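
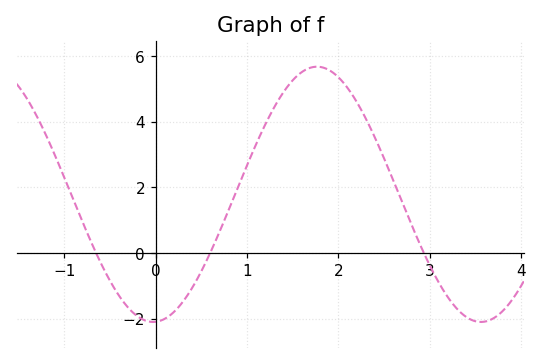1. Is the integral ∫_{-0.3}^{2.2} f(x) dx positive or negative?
positive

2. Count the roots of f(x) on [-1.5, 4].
3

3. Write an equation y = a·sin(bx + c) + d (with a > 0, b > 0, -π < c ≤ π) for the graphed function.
y = 3.89sin(1.75x - 1.52) + 1.79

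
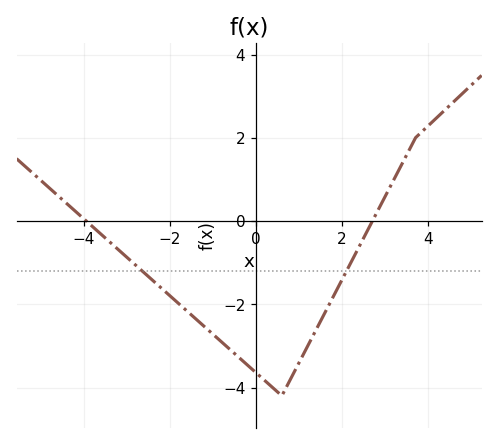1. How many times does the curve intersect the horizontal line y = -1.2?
2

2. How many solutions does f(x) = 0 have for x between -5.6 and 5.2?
2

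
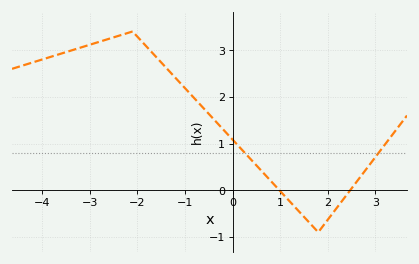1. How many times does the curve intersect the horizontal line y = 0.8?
2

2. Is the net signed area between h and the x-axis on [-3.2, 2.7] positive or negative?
positive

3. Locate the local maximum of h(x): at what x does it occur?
-2.2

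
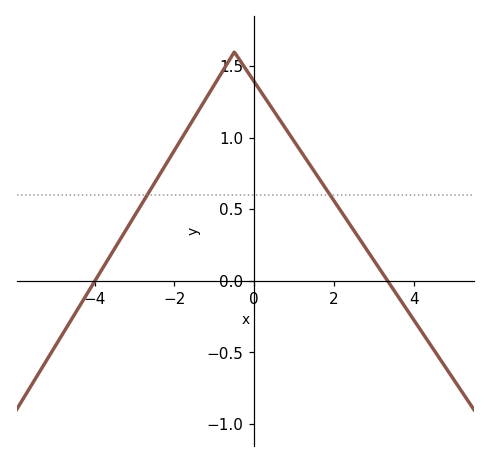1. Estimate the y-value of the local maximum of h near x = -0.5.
1.6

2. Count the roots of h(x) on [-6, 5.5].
2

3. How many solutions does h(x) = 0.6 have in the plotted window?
2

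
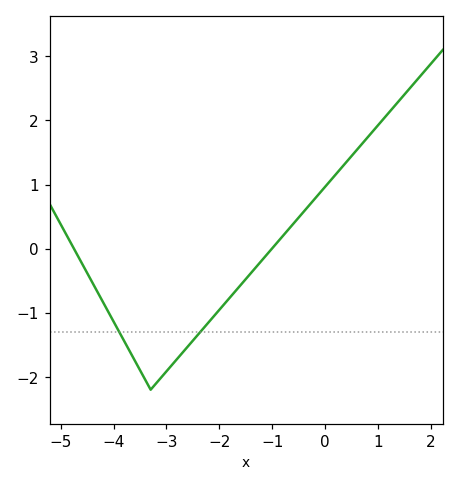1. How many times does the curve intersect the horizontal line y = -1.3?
2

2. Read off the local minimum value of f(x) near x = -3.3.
-2.2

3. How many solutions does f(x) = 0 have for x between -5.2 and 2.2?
2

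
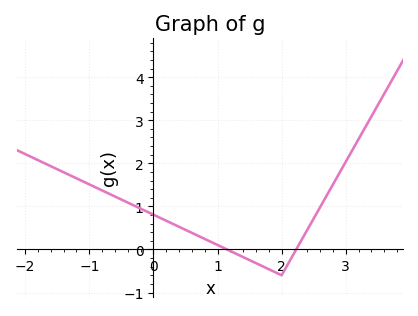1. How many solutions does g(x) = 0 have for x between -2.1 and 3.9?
2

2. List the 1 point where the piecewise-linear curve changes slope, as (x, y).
(2, -0.6)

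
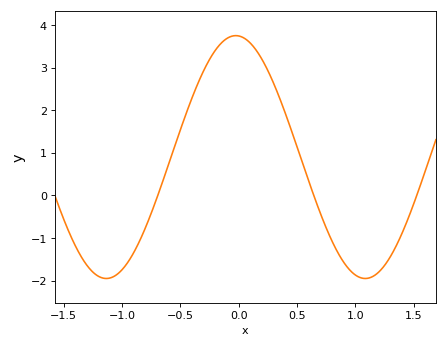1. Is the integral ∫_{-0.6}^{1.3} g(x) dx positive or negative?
positive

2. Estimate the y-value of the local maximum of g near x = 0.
3.7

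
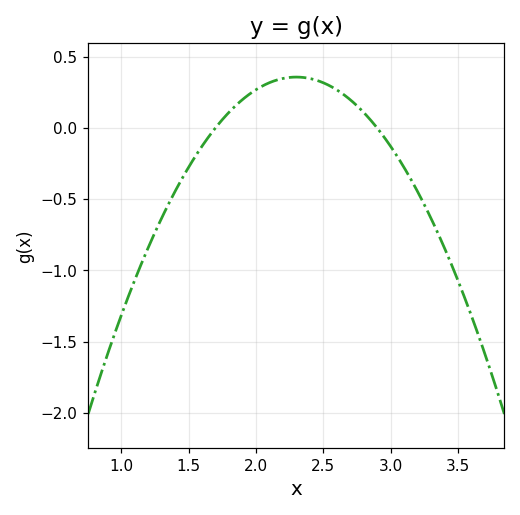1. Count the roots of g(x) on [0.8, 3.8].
2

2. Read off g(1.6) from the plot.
-0.129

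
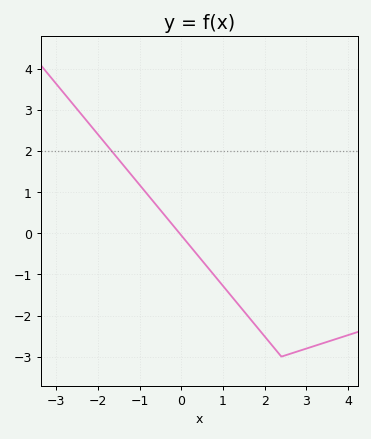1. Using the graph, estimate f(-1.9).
2.3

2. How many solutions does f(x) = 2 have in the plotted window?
1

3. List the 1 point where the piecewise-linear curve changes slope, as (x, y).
(2.4, -3)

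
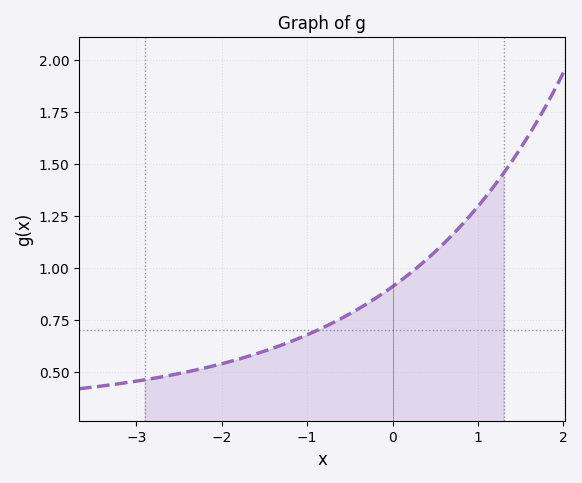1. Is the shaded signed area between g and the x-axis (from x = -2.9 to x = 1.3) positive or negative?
positive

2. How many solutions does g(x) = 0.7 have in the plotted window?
1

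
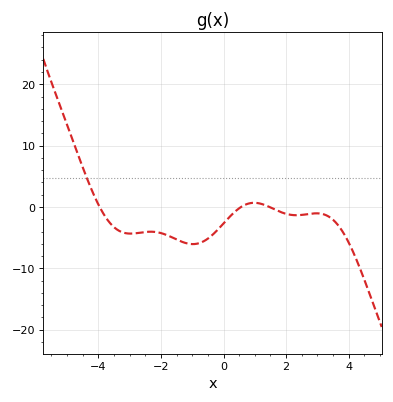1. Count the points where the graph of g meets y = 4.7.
1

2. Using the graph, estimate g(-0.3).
-4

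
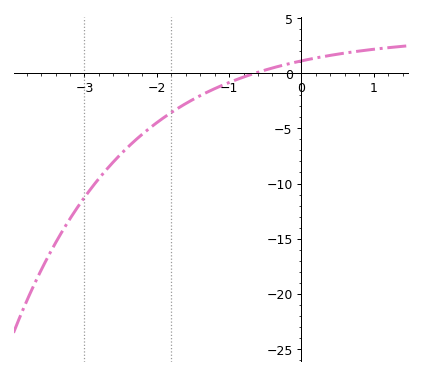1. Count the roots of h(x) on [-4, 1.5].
1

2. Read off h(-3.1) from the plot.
-12.2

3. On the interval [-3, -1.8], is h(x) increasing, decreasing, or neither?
increasing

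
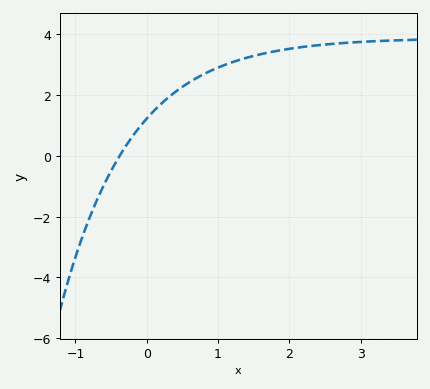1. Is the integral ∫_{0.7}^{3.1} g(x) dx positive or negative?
positive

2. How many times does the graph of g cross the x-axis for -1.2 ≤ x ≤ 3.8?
1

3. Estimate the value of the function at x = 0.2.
1.7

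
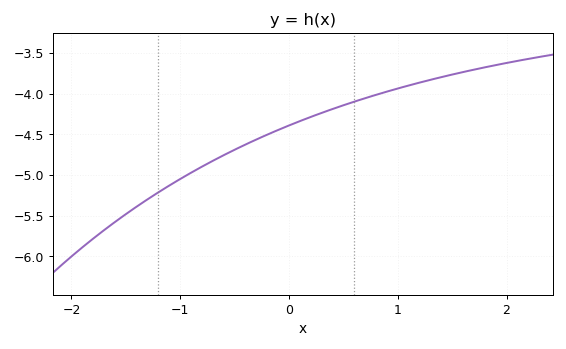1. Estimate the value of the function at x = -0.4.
-4.62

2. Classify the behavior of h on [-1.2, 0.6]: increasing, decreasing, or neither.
increasing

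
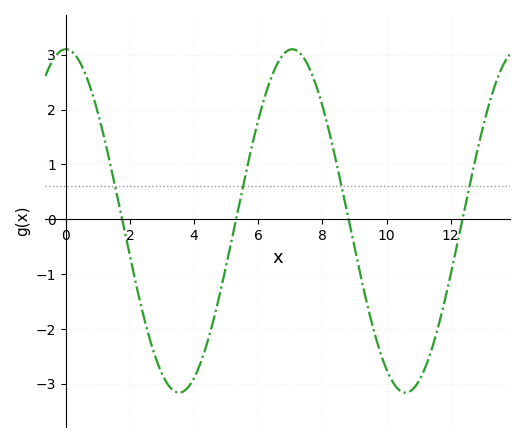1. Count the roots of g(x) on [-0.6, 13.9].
4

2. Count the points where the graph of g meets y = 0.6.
4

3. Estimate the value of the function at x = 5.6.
0.8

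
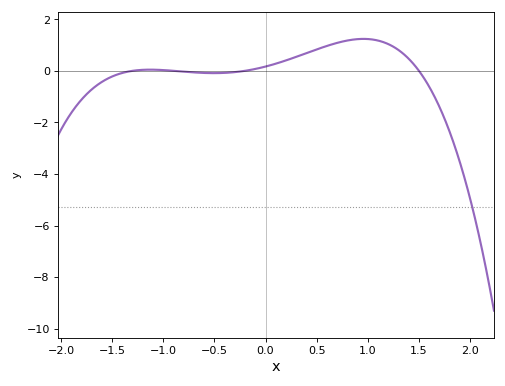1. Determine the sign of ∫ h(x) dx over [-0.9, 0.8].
positive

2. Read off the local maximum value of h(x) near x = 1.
1.2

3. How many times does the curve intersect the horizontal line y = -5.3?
1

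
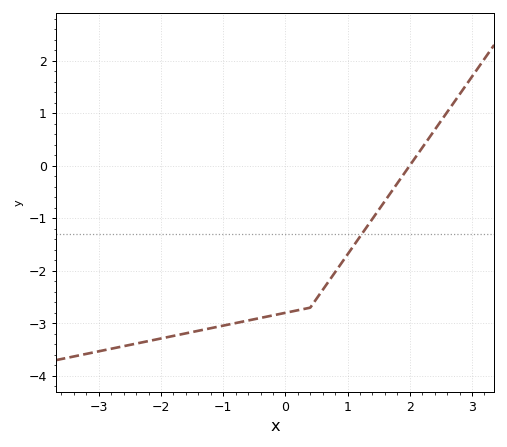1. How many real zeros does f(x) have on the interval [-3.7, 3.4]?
1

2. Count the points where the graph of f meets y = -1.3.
1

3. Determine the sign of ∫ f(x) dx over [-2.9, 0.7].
negative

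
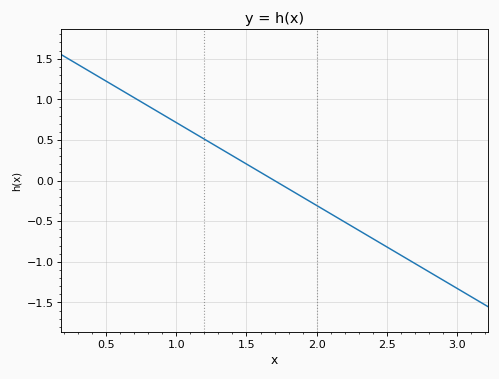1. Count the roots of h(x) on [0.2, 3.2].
1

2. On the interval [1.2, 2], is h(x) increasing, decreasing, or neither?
decreasing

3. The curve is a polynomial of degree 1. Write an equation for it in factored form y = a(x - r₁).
y = -1.02(x - 1.7)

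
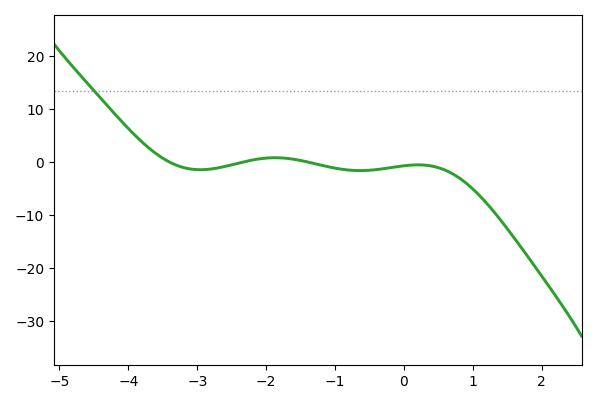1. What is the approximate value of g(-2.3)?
0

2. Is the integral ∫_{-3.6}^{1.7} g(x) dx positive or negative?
negative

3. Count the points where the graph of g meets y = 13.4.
1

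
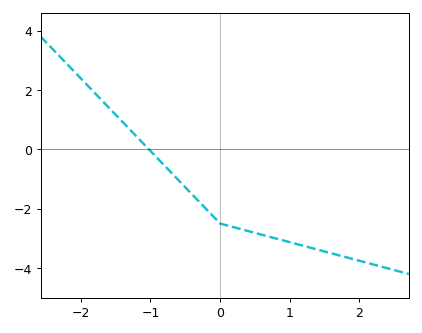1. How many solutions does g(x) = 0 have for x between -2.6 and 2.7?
1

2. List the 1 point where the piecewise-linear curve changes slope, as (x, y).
(0, -2.5)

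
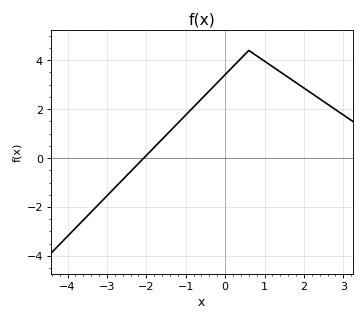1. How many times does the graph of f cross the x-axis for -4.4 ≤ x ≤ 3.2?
1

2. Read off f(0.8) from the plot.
4.18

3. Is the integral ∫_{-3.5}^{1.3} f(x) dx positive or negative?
positive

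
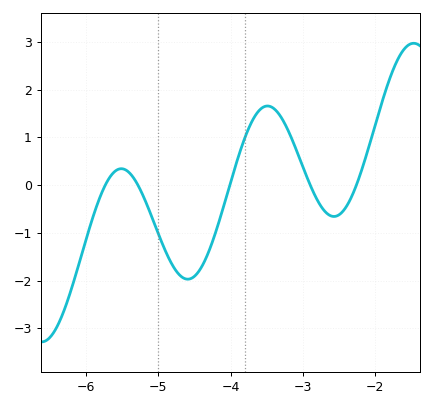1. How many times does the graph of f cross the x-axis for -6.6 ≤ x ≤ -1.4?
5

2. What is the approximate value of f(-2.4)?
-0.4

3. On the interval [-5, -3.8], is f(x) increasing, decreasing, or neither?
neither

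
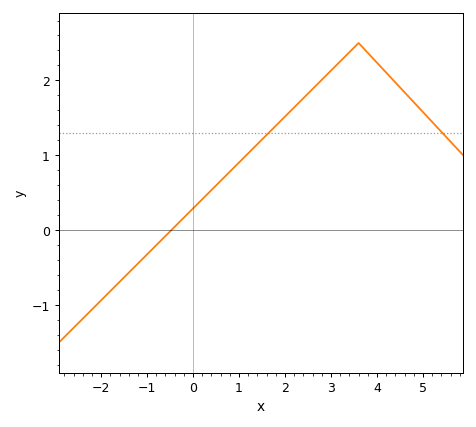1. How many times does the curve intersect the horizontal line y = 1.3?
2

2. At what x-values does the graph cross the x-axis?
-0.4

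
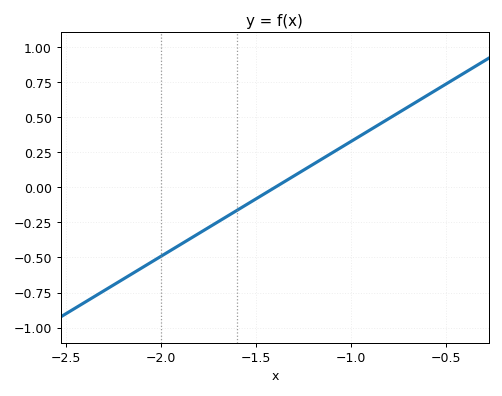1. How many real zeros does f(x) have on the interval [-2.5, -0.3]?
1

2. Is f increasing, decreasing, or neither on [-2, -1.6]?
increasing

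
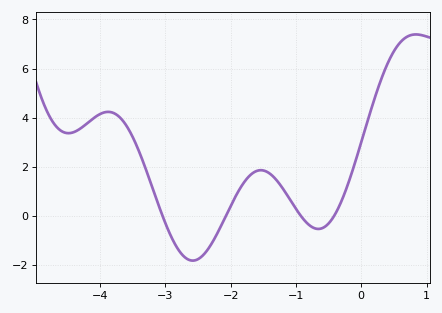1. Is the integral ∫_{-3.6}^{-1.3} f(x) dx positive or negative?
positive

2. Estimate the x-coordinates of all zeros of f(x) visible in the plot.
-3.04, -2.07, -0.923, -0.416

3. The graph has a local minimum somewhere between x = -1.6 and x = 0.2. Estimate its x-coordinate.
-0.657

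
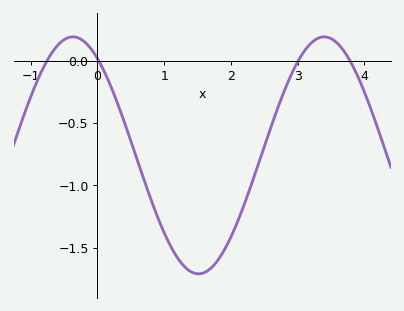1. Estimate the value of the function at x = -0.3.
0.2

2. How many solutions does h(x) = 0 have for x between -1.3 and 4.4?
4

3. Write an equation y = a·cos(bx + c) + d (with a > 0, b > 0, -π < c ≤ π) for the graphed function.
y = 0.95cos(1.7x + 0.61) - 0.76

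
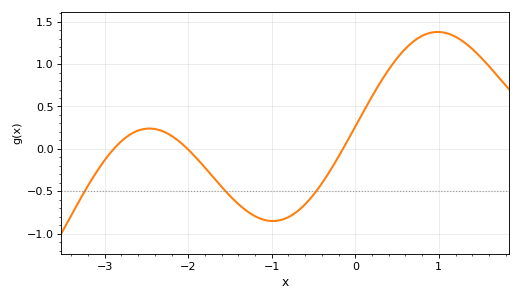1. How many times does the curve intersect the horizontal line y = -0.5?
3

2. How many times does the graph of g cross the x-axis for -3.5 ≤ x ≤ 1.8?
3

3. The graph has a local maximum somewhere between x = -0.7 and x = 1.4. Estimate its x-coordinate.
1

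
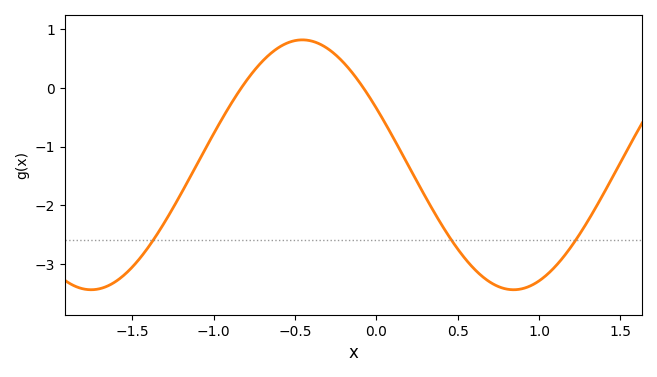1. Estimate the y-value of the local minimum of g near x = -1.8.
-3.4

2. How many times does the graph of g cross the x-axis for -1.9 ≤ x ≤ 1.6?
2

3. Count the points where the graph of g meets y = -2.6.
3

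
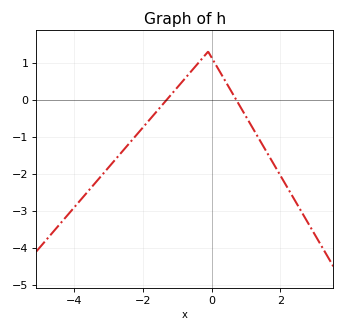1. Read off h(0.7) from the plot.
0.025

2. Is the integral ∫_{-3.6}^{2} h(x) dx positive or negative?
negative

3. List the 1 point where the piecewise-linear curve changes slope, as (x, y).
(-0.1, 1.3)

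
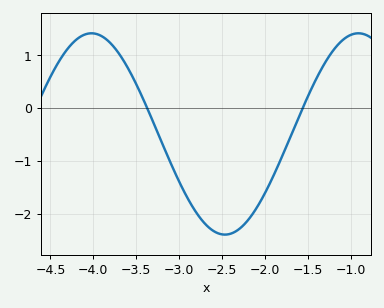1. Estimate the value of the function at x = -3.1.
-1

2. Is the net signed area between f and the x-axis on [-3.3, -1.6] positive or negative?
negative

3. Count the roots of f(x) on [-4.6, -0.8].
2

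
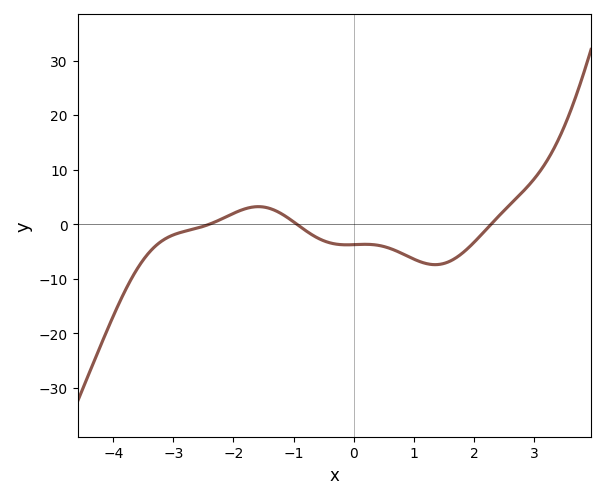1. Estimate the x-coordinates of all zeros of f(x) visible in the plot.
-2.4, -1, 2.2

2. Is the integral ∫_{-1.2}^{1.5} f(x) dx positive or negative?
negative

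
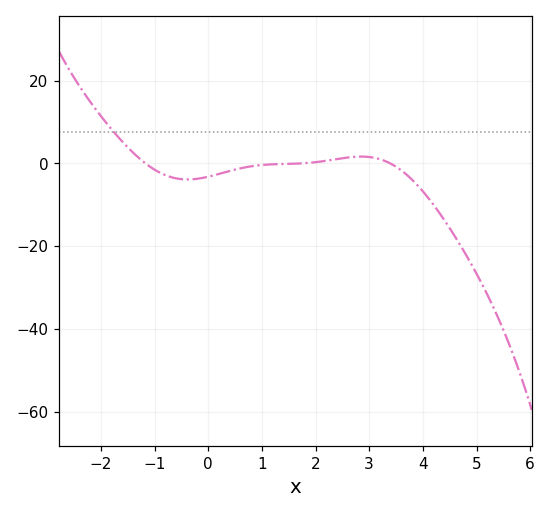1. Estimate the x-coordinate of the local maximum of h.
2.8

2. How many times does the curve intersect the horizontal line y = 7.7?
1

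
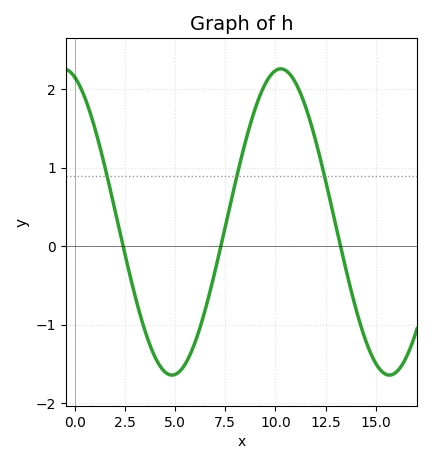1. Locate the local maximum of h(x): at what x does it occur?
10.3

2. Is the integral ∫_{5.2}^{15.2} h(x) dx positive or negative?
positive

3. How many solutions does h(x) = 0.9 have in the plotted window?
3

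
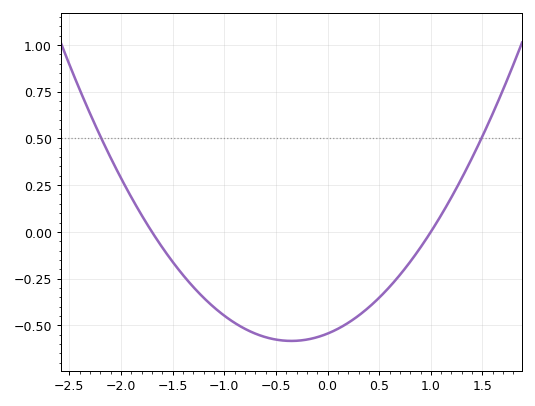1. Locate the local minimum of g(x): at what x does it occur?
-0.4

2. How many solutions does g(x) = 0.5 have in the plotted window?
2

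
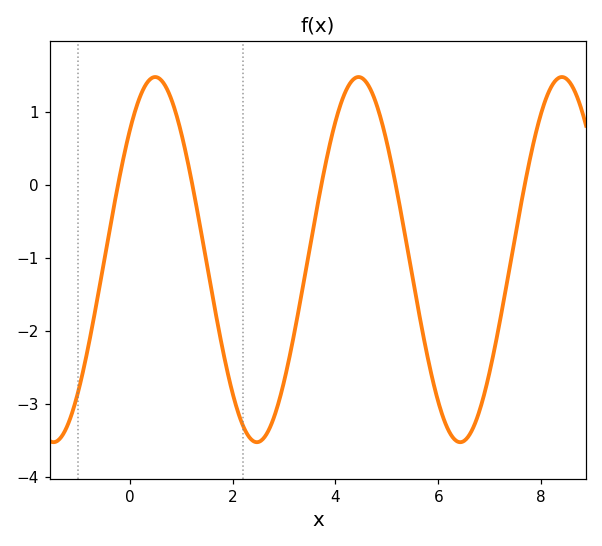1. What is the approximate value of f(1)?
0.723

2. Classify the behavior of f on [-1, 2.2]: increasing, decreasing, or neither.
neither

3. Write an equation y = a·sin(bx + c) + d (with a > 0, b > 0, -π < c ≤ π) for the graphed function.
y = 2.5sin(1.59x + 0.78) - 1.02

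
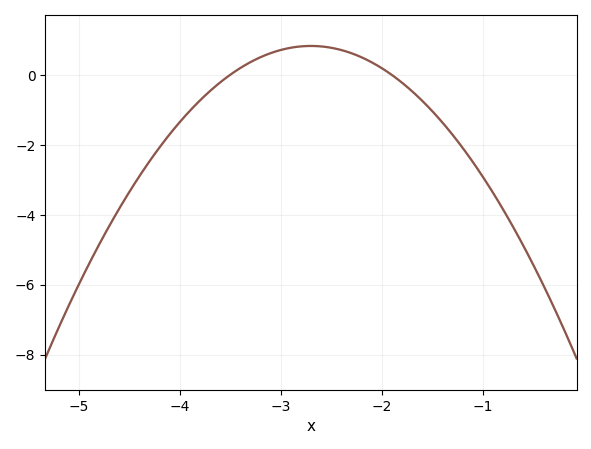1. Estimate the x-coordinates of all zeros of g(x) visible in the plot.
-3.5, -1.9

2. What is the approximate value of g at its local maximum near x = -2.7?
0.8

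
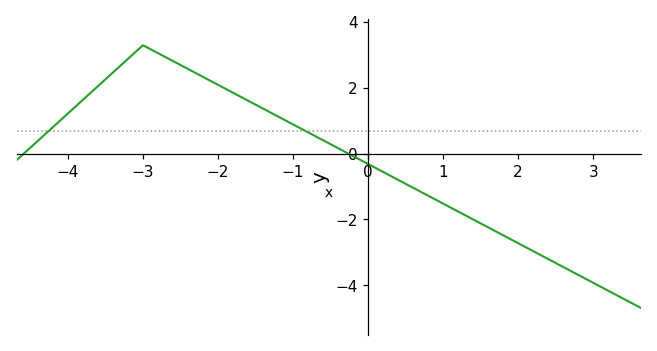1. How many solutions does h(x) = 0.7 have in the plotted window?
2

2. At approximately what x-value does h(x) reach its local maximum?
-3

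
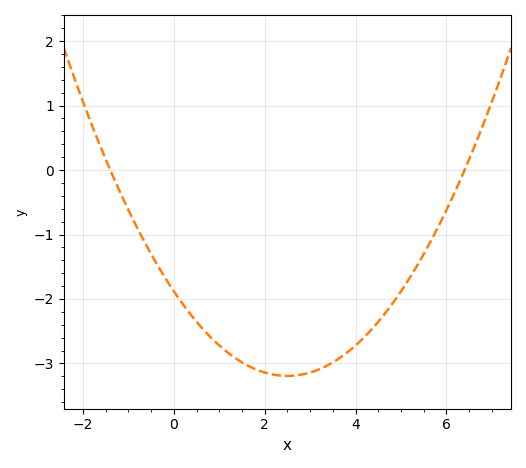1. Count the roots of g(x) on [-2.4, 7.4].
2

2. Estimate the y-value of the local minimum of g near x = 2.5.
-3.2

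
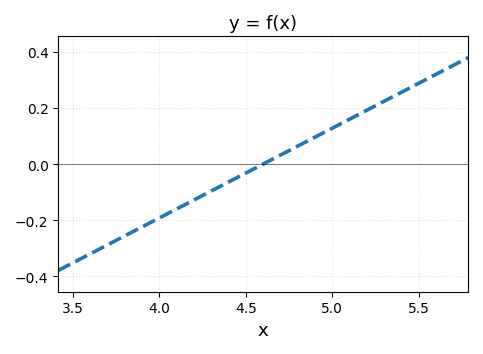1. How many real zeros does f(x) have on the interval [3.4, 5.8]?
1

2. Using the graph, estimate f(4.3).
-0.1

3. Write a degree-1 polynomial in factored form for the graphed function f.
y = 0.32(x - 4.6)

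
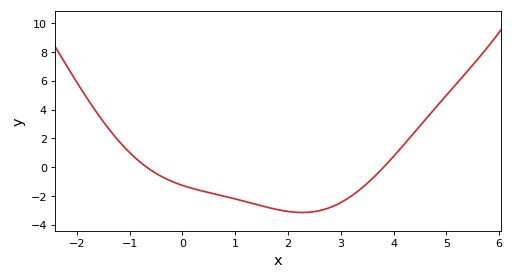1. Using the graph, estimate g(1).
-2.2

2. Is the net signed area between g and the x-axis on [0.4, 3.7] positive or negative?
negative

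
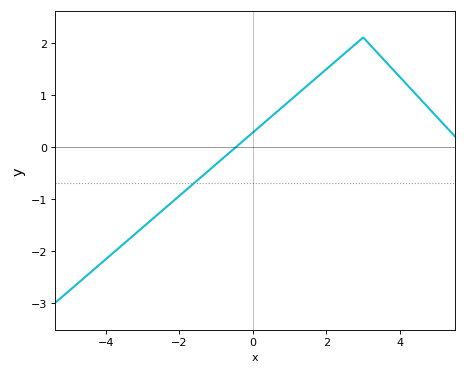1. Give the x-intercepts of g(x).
-0.456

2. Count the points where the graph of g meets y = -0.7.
1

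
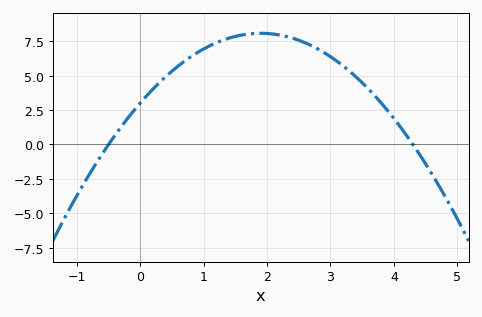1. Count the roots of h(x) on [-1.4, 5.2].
2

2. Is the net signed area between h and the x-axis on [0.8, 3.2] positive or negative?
positive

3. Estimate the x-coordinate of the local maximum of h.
1.9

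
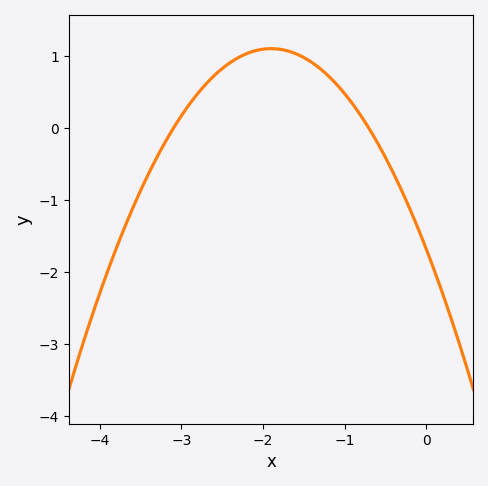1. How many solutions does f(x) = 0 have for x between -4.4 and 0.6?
2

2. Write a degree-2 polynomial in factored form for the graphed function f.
y = -0.77(x + 3.1)(x + 0.7)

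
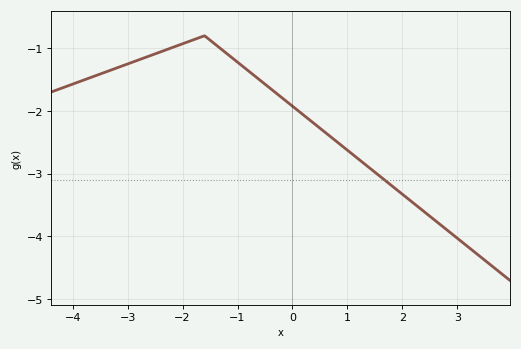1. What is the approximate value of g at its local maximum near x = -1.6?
-0.8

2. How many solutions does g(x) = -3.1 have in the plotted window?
1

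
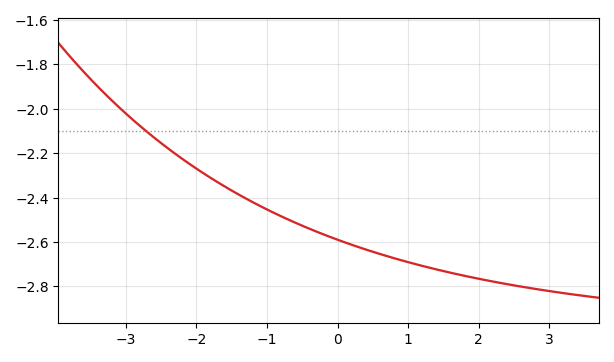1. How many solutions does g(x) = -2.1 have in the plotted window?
1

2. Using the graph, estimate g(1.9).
-2.76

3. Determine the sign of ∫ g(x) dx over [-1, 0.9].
negative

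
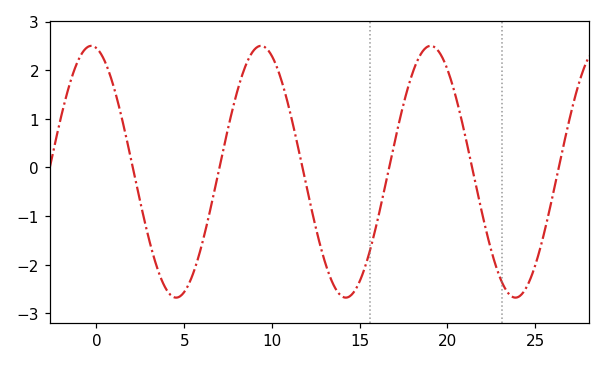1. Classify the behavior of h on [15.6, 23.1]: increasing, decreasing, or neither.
neither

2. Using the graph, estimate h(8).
1.5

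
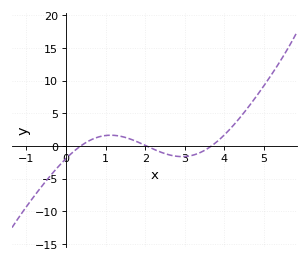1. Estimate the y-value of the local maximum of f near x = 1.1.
1.5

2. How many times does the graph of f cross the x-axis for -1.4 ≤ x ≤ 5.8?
3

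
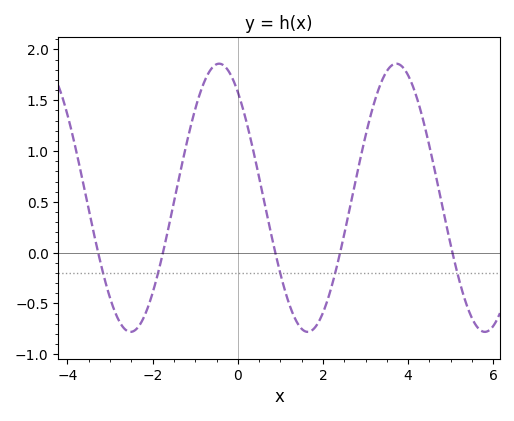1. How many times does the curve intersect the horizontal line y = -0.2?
5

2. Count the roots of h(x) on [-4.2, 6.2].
5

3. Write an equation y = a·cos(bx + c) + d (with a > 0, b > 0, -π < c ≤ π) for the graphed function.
y = 1.32cos(1.51x + 0.662) + 0.54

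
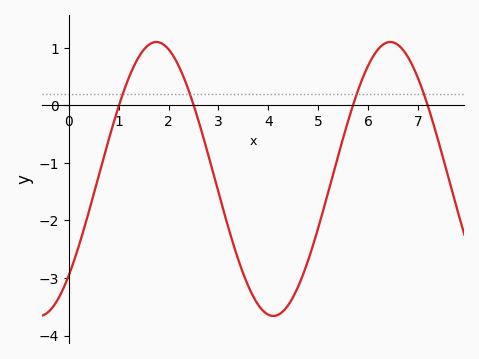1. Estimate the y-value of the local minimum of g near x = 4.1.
-3.66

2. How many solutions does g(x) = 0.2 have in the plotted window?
4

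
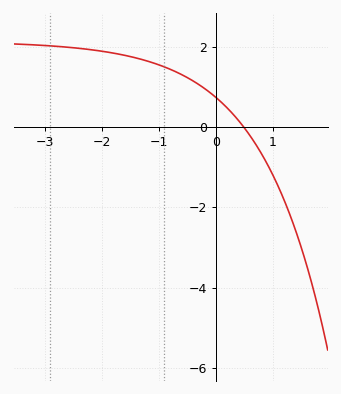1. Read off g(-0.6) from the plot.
1.31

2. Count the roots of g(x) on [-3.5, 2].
1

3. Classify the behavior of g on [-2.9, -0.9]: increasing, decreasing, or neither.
decreasing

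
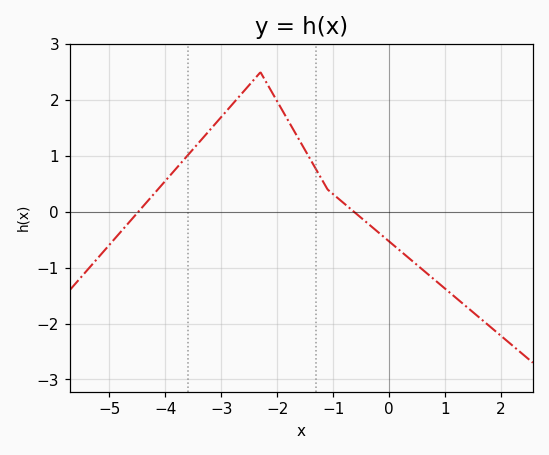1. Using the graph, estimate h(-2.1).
2.2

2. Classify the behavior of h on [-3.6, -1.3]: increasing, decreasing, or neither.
neither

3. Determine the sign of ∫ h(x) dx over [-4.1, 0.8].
positive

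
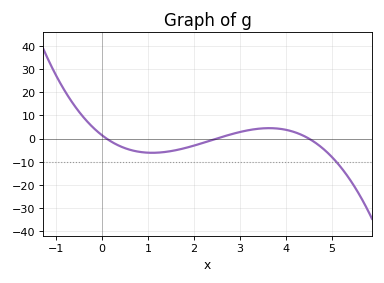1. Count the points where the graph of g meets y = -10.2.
1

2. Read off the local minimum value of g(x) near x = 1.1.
-6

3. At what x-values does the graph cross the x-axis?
0.1, 2.5, 4.5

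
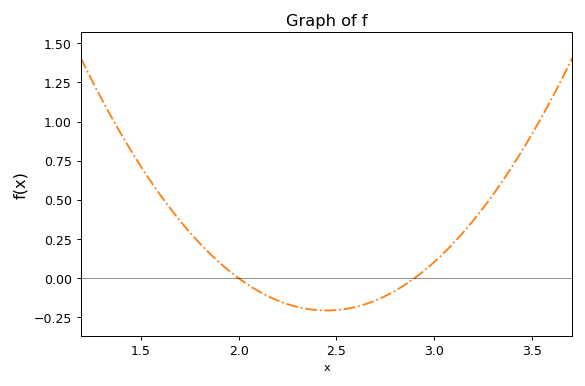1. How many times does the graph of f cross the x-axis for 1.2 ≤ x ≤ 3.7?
2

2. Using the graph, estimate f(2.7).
-0.14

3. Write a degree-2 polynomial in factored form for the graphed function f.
y = 1.02(x - 2)(x - 2.9)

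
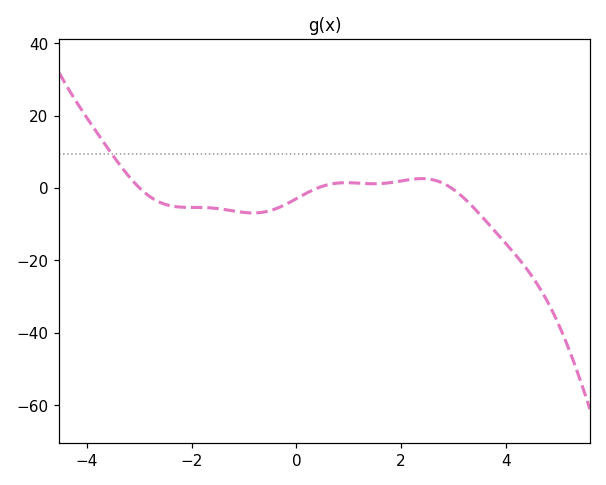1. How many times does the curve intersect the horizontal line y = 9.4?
1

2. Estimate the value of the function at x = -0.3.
-5.19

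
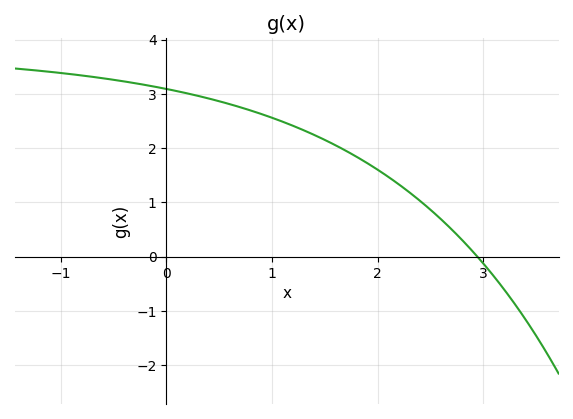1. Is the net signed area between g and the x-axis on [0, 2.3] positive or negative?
positive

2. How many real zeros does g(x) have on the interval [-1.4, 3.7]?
1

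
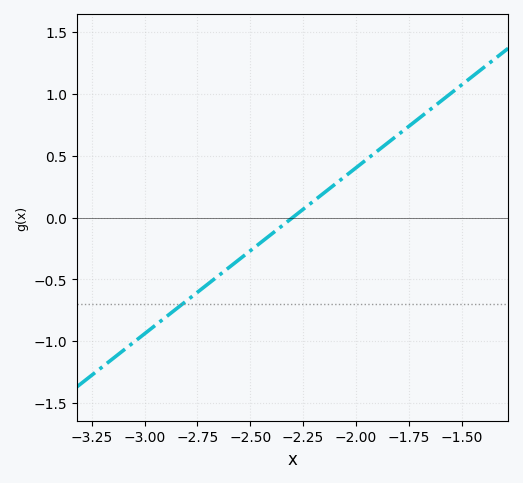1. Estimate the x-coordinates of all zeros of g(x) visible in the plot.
-2.3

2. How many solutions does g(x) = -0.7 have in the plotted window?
1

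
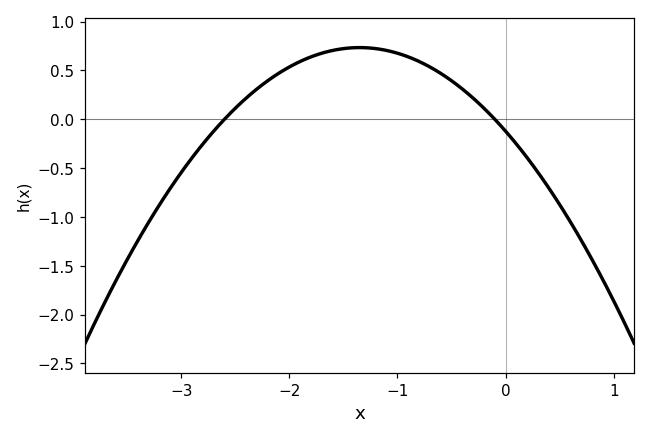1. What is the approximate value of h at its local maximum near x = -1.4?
0.75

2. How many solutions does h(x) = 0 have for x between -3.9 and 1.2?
2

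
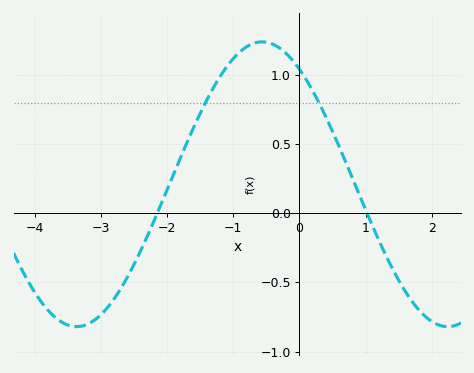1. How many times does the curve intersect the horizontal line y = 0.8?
2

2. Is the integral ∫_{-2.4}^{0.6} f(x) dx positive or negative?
positive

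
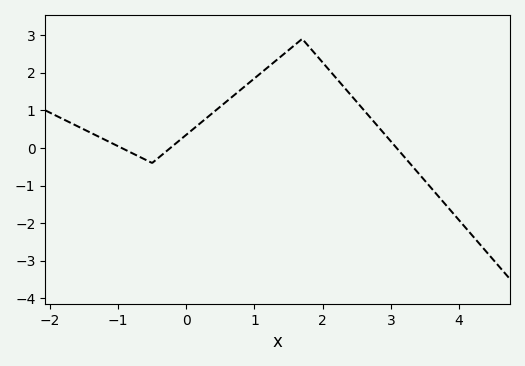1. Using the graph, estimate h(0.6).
1.2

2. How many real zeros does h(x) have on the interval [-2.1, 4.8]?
3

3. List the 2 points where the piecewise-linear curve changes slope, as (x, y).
(-0.5, -0.4); (1.7, 2.9)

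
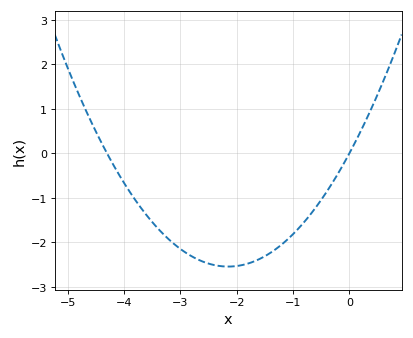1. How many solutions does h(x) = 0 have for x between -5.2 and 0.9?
2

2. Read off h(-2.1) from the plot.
-2.5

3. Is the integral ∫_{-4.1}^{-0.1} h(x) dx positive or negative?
negative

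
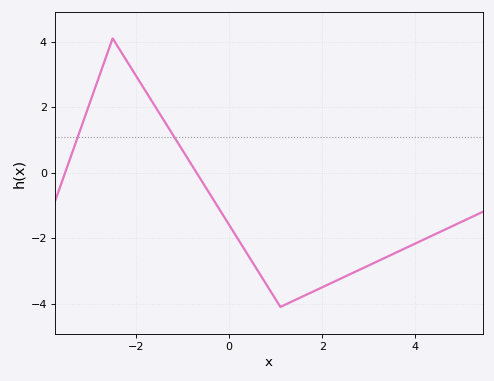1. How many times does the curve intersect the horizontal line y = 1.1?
2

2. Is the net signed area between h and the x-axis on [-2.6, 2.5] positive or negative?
negative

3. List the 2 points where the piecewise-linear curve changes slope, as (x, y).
(-2.5, 4.1); (1.1, -4.1)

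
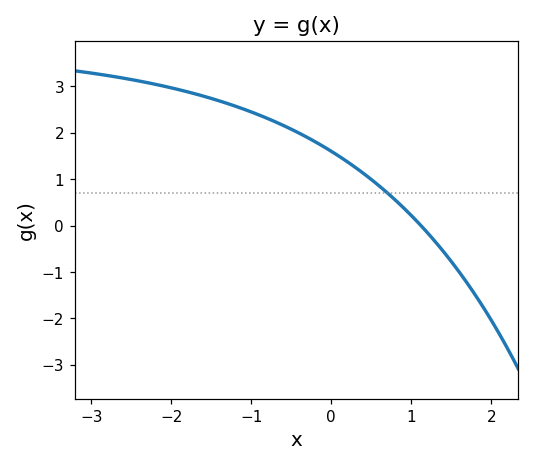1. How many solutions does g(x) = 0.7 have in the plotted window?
1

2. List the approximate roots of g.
1.12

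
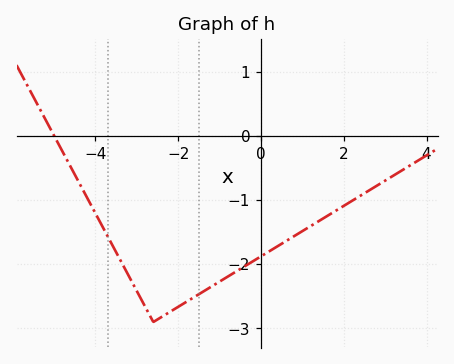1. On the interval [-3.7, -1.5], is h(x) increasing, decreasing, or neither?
neither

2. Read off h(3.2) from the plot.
-0.62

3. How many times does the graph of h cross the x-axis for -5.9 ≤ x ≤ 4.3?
1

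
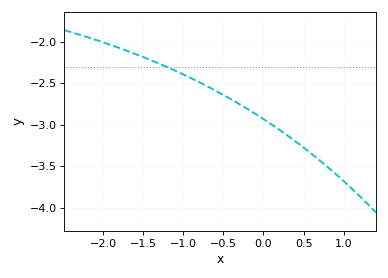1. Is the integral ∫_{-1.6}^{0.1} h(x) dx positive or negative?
negative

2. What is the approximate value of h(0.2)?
-3.05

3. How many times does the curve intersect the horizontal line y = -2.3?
1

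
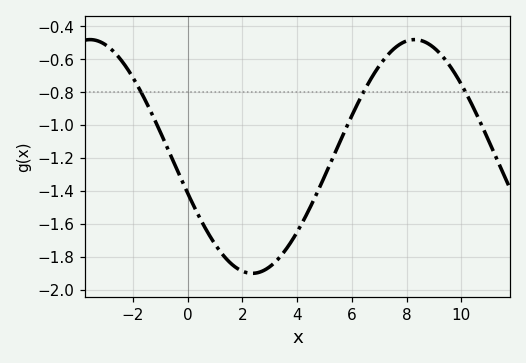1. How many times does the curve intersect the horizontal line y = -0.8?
3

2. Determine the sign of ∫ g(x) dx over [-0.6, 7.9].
negative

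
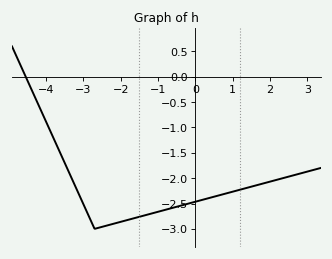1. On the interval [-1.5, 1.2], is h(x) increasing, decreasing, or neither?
increasing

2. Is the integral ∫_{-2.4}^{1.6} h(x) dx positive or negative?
negative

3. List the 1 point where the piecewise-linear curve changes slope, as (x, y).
(-2.7, -3)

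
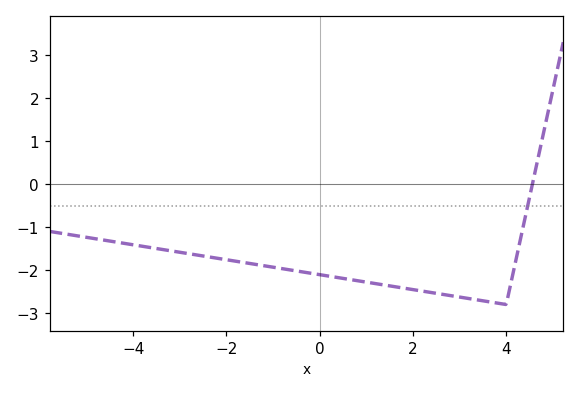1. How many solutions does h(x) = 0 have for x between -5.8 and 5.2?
1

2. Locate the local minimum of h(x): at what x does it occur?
4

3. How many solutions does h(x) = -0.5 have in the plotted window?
1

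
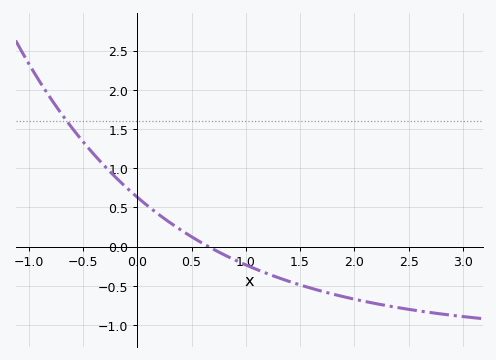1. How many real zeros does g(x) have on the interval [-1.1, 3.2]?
1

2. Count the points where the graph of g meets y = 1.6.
1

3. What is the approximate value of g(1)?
-0.25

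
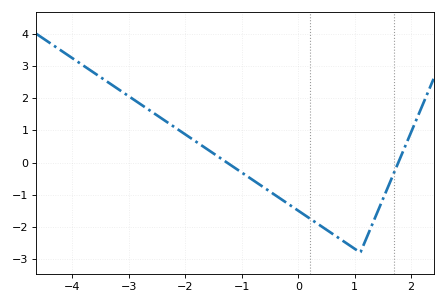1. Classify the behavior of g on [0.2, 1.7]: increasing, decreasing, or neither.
neither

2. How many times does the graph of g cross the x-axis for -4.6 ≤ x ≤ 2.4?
2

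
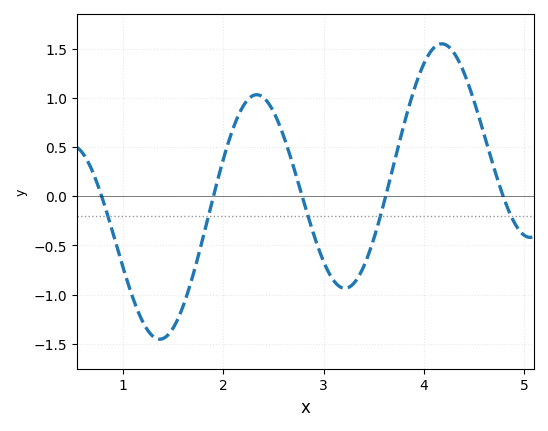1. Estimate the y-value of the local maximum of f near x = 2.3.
1.05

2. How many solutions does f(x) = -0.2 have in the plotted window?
5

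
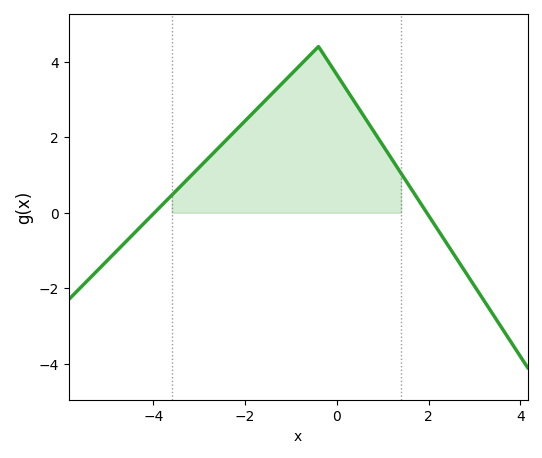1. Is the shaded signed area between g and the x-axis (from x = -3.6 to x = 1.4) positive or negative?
positive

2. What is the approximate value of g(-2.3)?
2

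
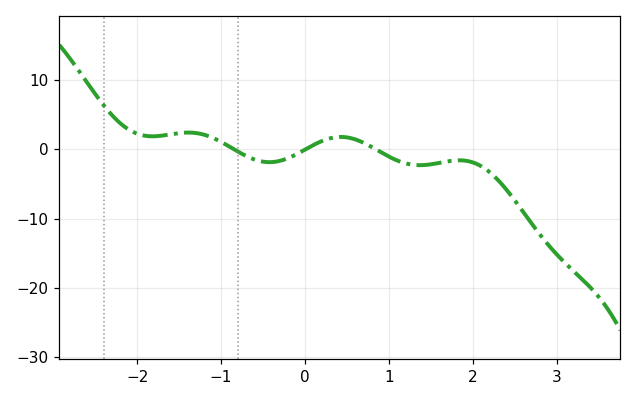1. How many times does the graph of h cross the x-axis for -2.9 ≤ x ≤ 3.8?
3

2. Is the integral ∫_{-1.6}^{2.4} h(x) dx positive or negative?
negative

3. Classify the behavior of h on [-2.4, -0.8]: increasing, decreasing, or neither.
neither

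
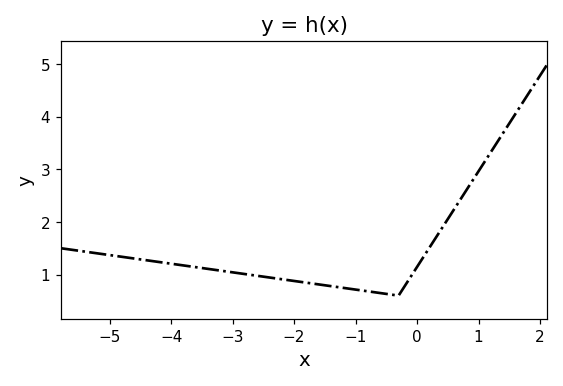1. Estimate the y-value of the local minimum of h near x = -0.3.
0.6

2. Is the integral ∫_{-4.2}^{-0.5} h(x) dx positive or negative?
positive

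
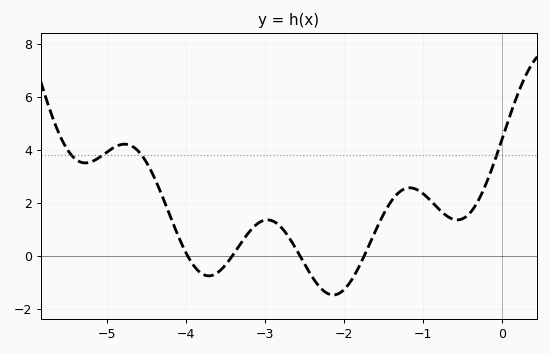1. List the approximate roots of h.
-3.97, -3.41, -2.55, -1.74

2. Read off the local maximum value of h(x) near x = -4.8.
4.22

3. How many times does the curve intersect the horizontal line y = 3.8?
4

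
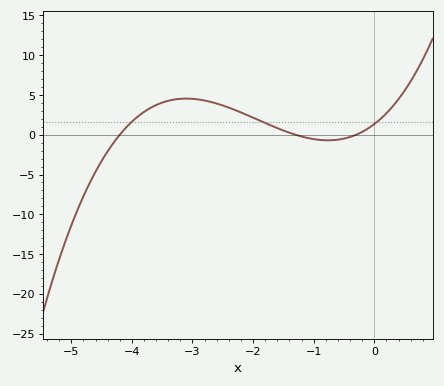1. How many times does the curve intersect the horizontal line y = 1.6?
3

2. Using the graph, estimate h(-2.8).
4.5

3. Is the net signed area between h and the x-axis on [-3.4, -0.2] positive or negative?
positive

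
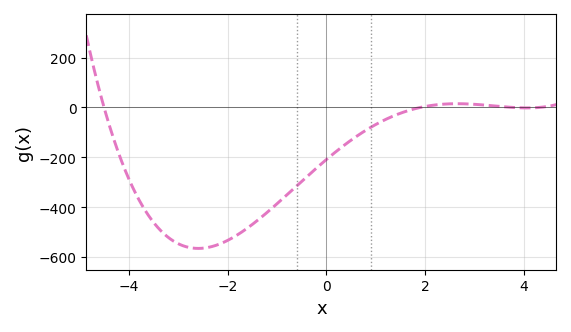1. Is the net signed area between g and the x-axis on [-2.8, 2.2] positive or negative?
negative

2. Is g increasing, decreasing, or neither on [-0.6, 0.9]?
increasing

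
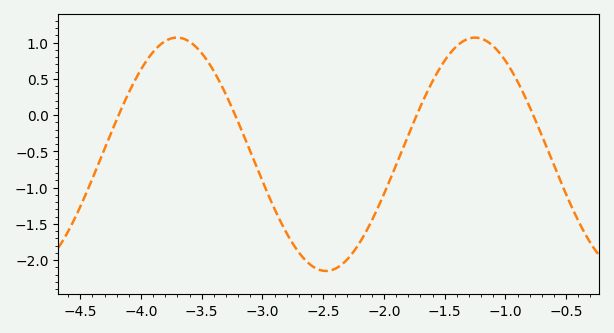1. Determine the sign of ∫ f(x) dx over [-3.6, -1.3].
negative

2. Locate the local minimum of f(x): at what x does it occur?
-2.5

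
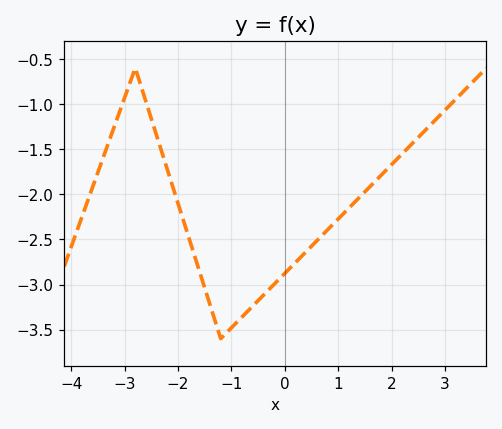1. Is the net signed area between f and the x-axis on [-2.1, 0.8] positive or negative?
negative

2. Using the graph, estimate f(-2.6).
-0.95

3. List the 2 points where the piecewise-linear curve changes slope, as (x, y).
(-2.8, -0.6); (-1.2, -3.6)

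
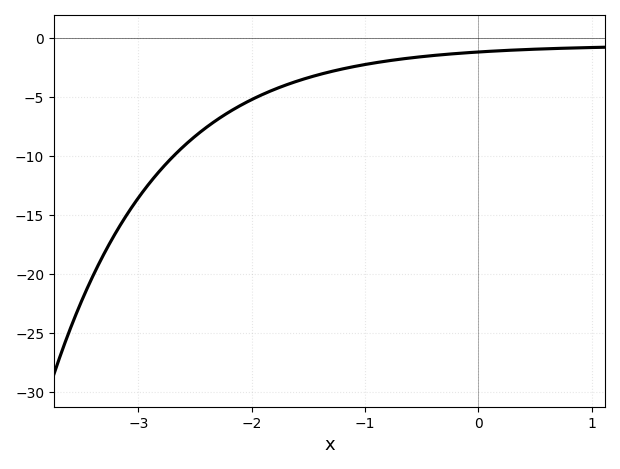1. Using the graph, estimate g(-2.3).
-6.87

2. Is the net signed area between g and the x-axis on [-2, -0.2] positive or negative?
negative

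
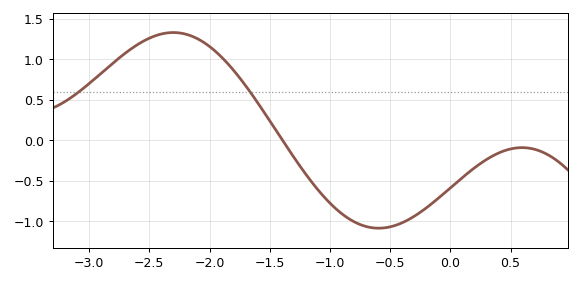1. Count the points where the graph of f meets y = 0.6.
2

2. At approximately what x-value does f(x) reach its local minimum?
-0.595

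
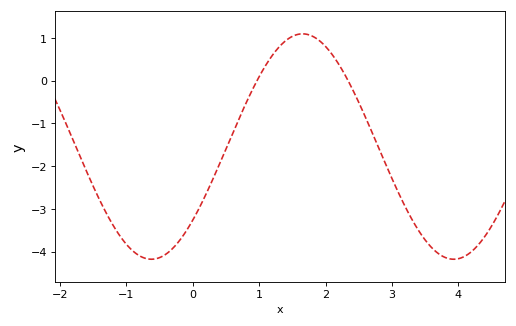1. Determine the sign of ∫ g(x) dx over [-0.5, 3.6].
negative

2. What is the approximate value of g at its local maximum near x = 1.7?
1.1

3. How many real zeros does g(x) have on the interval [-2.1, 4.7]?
2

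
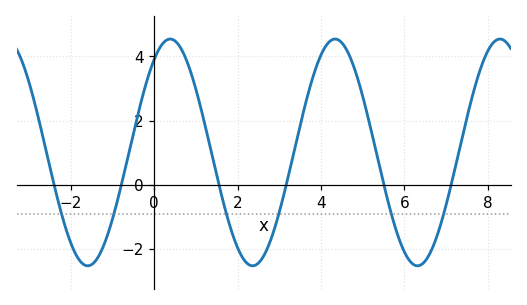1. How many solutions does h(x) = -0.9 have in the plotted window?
6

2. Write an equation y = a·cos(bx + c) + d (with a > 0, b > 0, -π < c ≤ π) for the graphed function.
y = 3.53cos(1.59x - 0.612) + 1.01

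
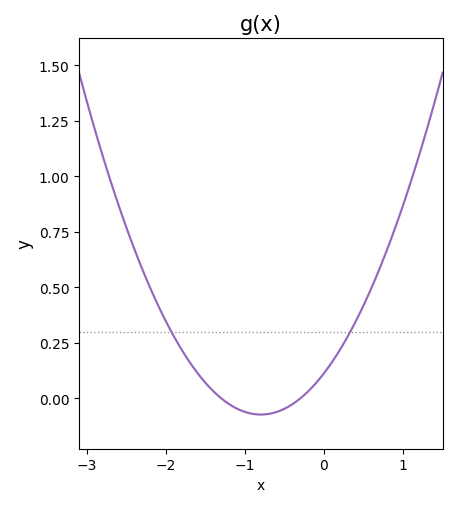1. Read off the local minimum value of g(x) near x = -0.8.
-0.08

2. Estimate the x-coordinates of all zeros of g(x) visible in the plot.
-1.3, -0.3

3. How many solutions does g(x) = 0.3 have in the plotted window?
2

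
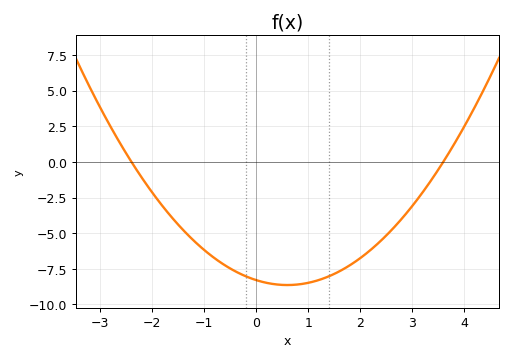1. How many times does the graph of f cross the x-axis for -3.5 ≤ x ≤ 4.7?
2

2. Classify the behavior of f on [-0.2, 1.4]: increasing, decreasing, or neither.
neither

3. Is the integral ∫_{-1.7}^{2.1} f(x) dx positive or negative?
negative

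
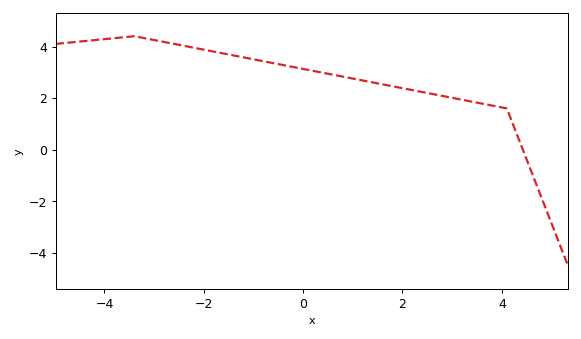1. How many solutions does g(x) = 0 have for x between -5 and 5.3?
1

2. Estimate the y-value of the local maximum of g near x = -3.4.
4.4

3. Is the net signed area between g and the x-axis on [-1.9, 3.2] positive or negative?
positive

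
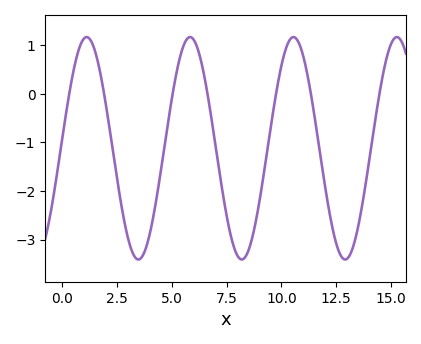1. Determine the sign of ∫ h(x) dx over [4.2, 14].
negative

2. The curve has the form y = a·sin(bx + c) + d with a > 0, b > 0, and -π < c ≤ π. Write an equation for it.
y = 2.29sin(1.33x + 0.1) - 1.12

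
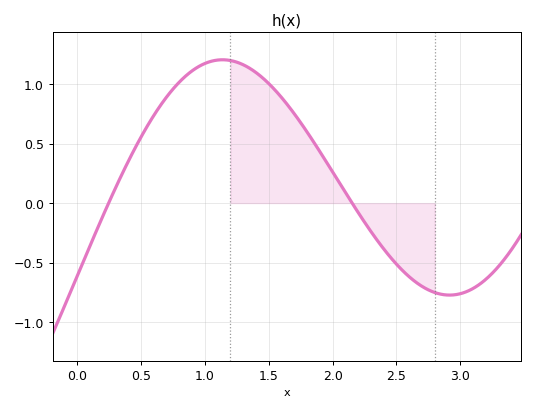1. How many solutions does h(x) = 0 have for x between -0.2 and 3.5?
2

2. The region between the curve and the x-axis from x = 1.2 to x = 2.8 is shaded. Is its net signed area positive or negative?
positive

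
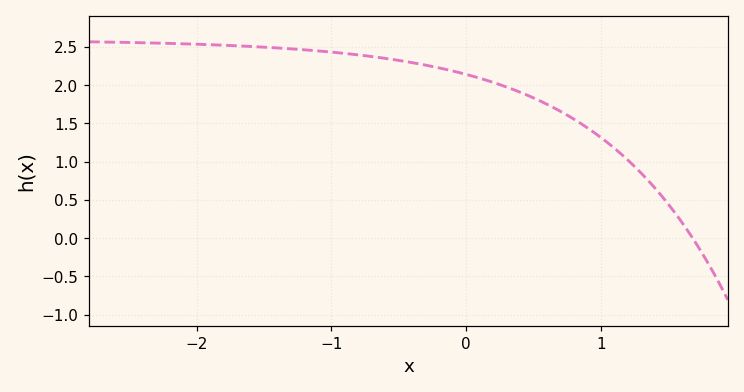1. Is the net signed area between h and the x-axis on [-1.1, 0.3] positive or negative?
positive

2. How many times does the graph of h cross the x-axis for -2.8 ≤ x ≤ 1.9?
1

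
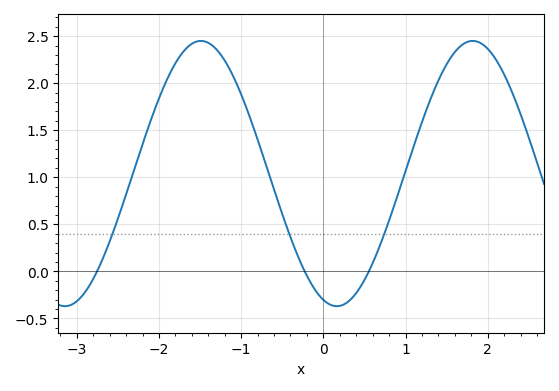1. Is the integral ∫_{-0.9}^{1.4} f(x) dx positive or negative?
positive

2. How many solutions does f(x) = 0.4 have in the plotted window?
3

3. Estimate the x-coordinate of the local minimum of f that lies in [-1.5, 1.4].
0.2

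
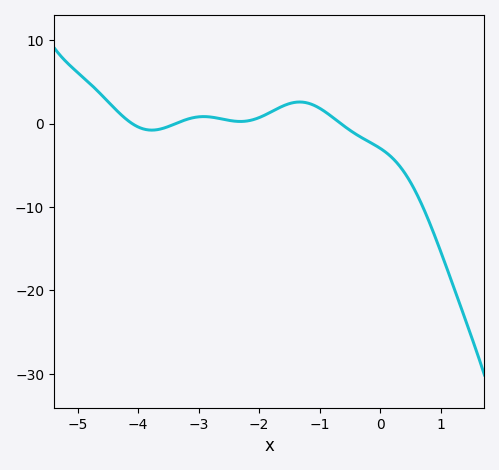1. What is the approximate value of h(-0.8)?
0.837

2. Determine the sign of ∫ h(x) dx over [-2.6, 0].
positive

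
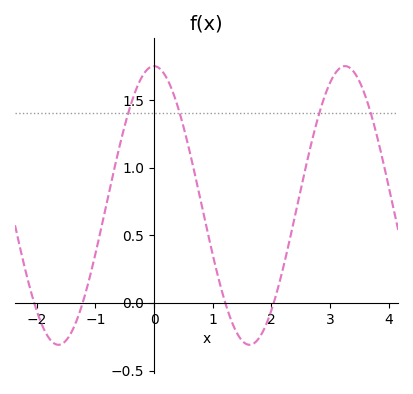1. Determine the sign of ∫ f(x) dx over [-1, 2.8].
positive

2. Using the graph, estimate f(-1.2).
0.022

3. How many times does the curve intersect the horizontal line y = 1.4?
4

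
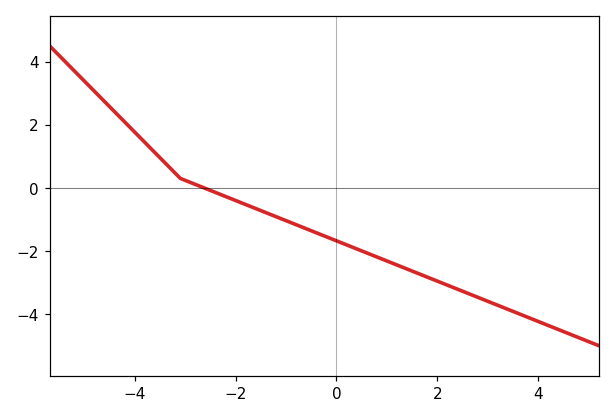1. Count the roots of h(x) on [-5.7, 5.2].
1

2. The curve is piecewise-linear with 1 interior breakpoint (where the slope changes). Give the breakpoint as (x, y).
(-3.1, 0.3)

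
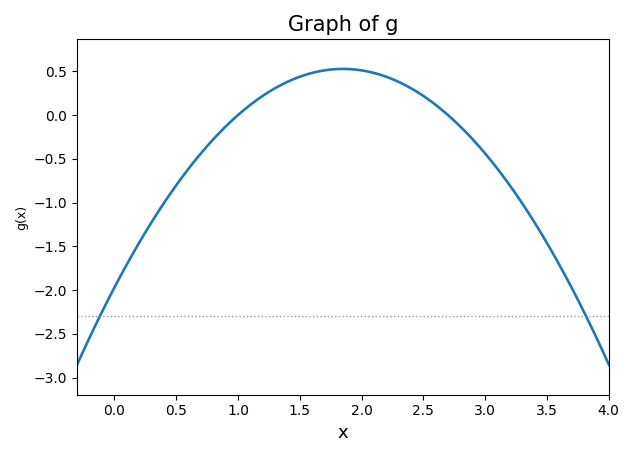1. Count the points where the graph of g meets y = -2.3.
2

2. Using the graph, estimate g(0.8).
-0.3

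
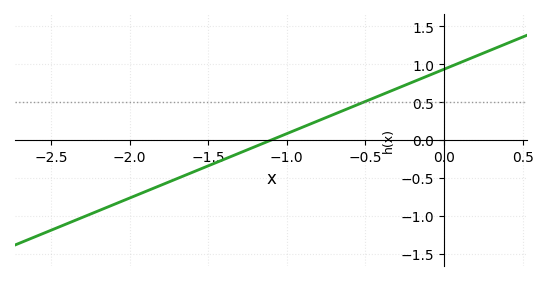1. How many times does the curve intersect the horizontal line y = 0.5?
1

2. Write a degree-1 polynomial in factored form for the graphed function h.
y = 0.85(x + 1.1)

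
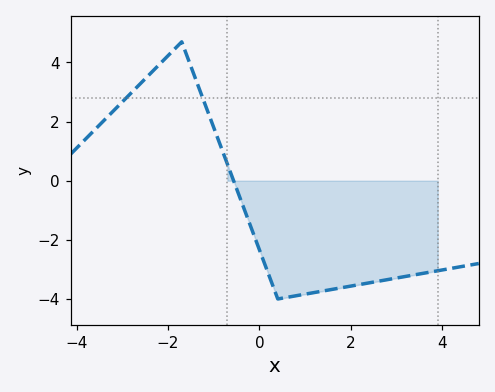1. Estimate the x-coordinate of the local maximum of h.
-1.7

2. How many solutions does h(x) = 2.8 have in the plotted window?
2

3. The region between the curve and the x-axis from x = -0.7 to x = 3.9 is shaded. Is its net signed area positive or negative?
negative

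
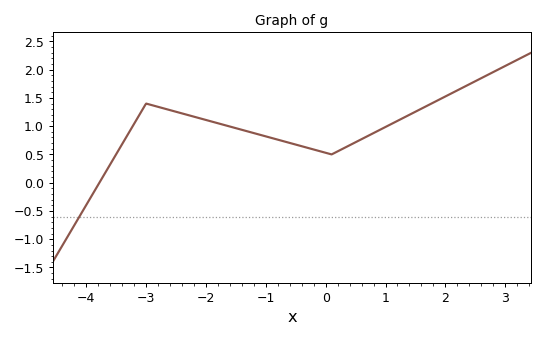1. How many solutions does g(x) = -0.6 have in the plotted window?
1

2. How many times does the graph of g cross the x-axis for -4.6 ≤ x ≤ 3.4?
1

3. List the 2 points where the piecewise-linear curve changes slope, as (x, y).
(-3, 1.4); (0.1, 0.5)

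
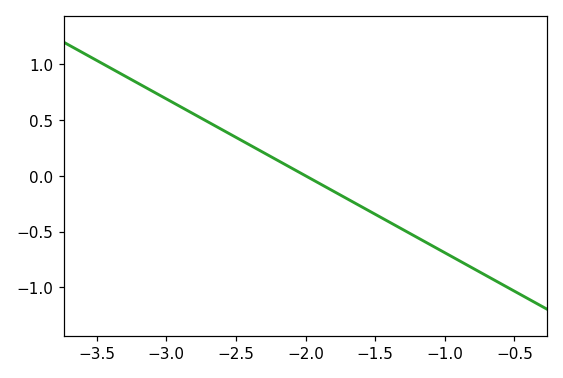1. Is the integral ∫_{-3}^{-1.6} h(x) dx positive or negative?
positive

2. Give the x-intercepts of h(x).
-2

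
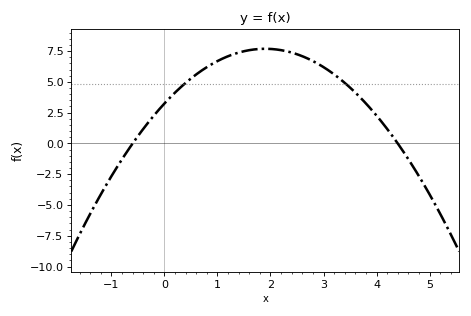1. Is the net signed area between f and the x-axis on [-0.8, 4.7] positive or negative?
positive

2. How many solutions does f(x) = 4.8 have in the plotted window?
2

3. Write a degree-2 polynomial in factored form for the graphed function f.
y = -1.23(x + 0.6)(x - 4.4)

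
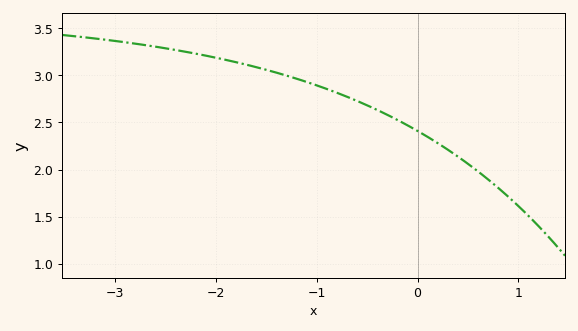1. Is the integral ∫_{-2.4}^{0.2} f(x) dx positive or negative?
positive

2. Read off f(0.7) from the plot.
1.9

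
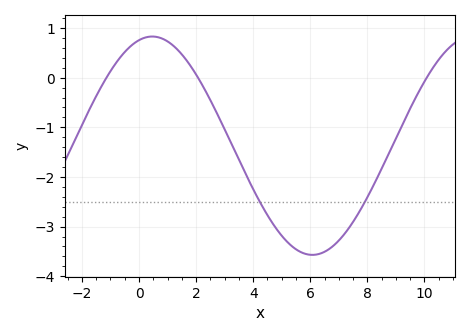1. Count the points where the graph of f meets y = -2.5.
2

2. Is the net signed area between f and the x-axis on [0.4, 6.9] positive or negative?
negative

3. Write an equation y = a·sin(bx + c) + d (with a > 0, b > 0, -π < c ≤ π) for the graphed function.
y = 2.2sin(0.56x + 1.3) - 1.37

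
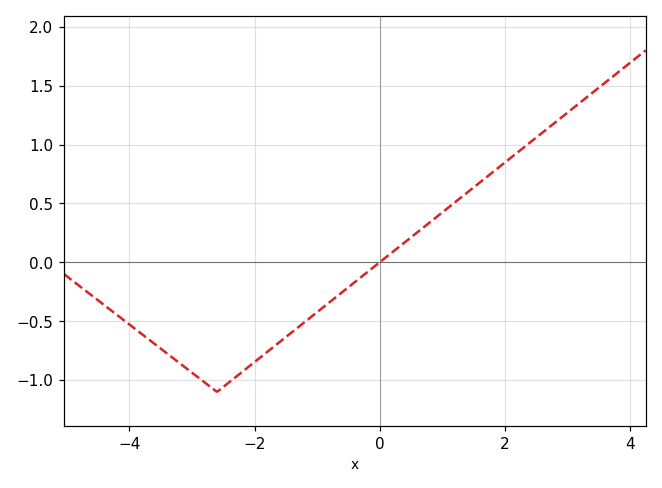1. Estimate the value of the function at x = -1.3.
-0.55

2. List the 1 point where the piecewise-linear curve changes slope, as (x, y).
(-2.6, -1.1)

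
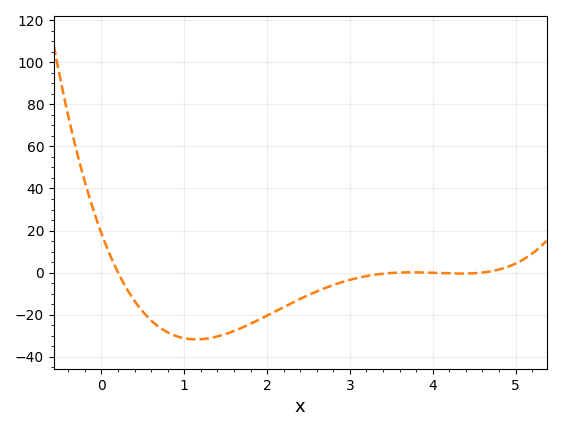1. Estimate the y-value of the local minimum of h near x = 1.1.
-31.8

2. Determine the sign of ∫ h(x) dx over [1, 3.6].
negative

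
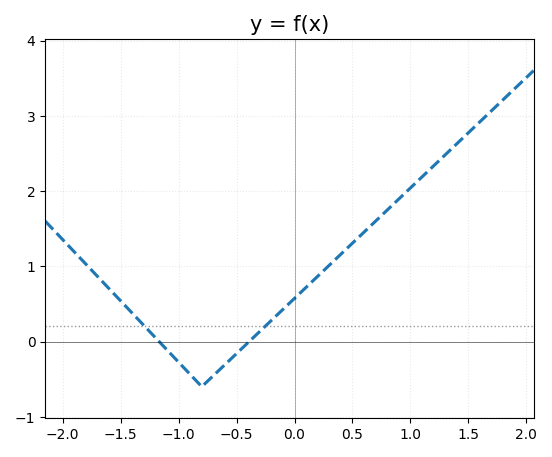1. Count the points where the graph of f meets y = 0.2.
2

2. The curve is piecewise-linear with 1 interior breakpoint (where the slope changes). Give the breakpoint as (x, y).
(-0.8, -0.6)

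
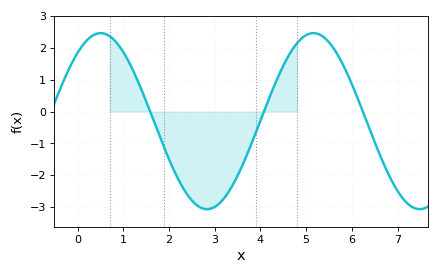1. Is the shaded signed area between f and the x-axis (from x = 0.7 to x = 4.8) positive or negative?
negative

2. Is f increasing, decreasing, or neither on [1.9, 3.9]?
neither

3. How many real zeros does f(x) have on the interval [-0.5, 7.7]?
3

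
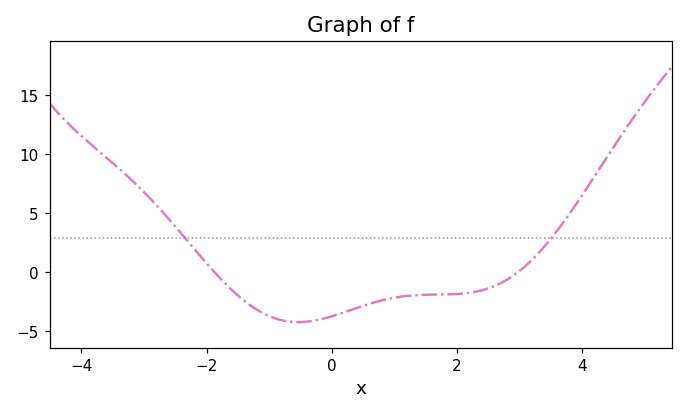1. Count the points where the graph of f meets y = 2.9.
2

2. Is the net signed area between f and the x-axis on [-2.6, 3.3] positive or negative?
negative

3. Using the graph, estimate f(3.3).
1.5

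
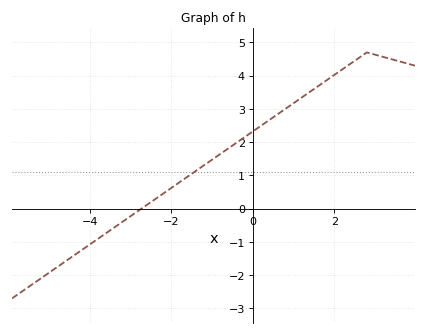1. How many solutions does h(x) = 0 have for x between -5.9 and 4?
1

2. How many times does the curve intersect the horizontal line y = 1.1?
1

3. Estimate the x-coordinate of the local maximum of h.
2.8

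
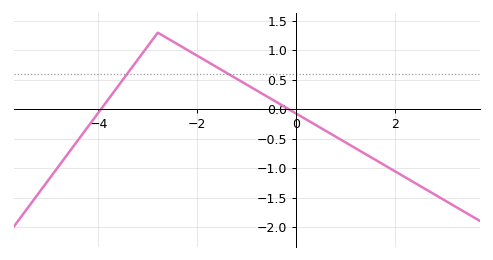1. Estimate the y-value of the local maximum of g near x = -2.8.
1.3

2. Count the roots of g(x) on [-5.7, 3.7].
2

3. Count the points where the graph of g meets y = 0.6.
2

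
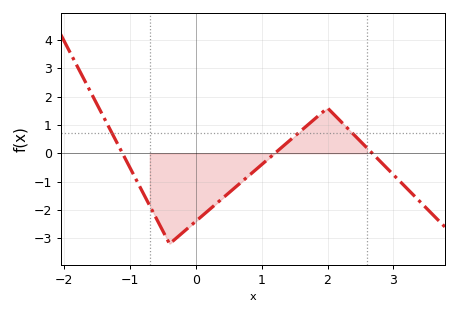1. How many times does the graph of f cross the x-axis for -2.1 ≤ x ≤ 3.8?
3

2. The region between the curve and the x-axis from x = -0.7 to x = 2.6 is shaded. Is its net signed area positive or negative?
negative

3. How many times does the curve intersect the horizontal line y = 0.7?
3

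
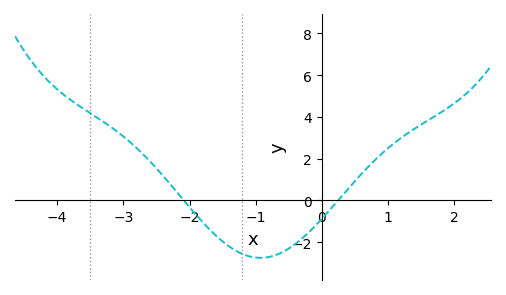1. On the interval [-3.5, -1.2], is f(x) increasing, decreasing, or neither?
decreasing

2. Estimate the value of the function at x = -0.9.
-2.75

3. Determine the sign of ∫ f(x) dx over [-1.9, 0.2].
negative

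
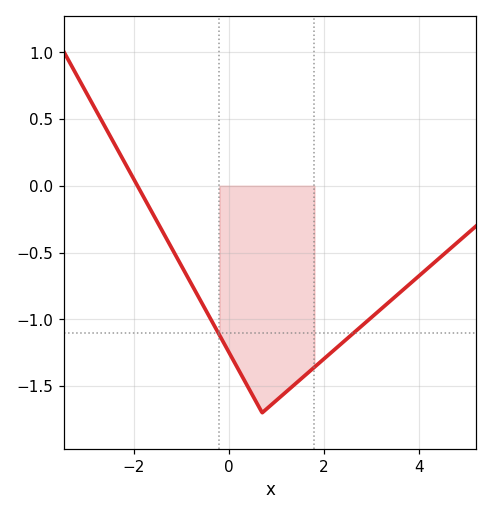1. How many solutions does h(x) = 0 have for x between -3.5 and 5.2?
1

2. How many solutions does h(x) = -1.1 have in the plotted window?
2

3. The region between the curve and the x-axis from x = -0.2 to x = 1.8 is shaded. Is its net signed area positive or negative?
negative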